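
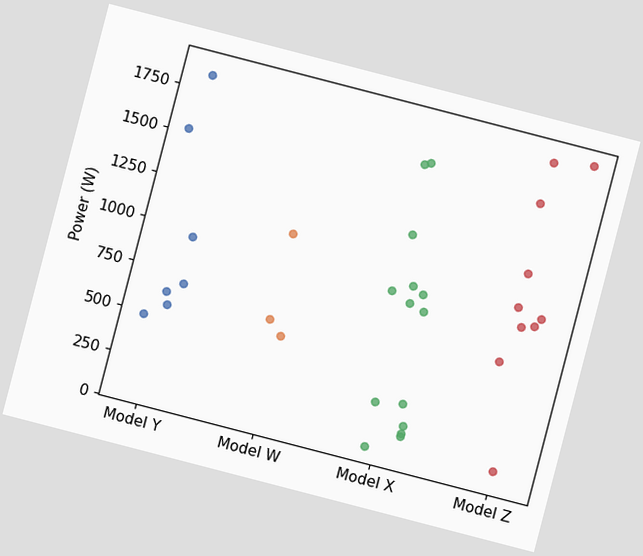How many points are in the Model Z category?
The chart is tilted about 15° clockwise. Counting the markers in the Model Z column gives 10.

10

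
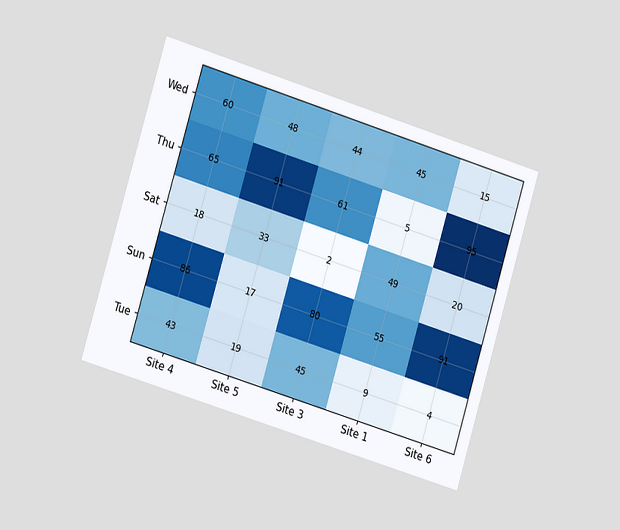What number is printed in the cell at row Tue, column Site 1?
9

The chart is tilted about 17° clockwise and viewed slightly from the left. The (Tue, Site 1) cell reads 9.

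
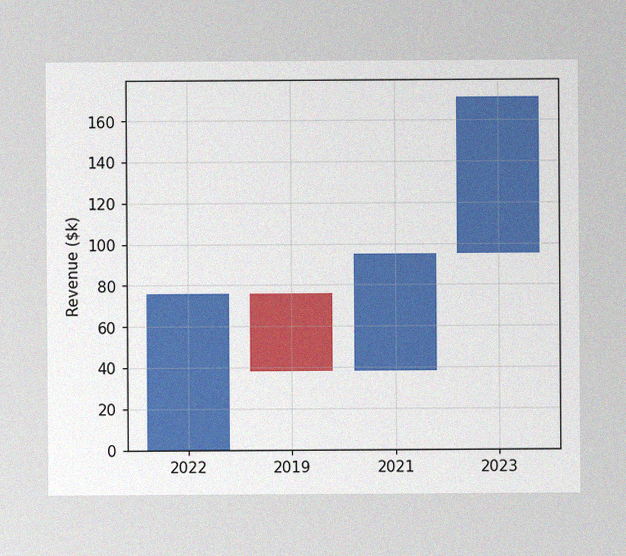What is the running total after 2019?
The image has some photo noise and uneven lighting. After 2019 the running total reaches $38k.

$38k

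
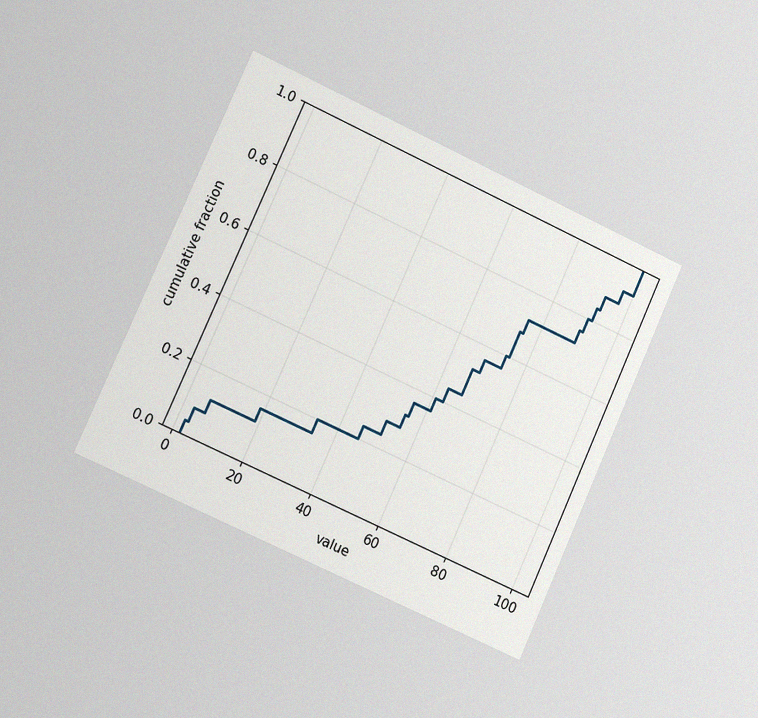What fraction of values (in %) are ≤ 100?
The chart is tilted about 24° clockwise and viewed slightly from the left, with some photo noise. At x=100 the ECDF step is at 100%.

100%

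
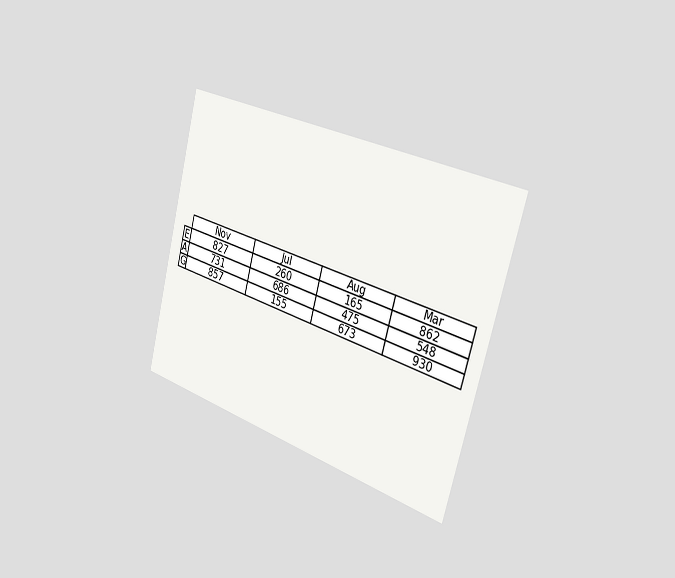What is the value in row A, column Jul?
686

The chart is tilted about 15° clockwise and viewed slightly from the right. The (A, Jul) cell reads 686.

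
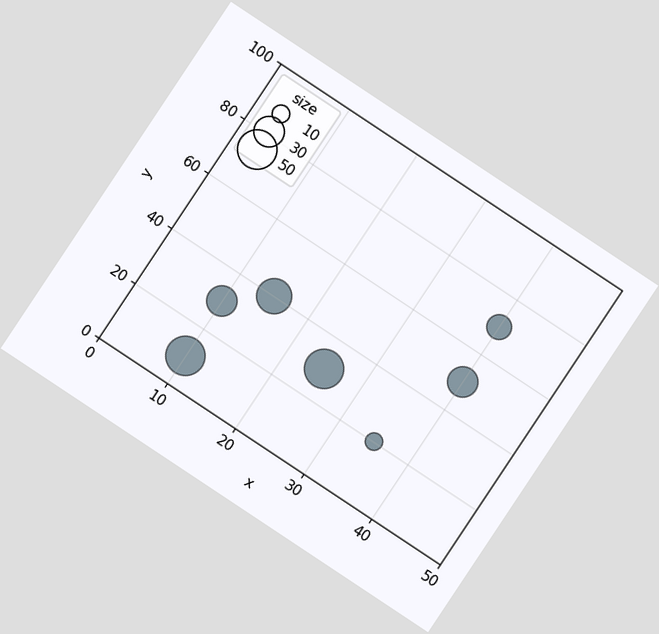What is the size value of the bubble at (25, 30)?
The chart is tilted about 34° clockwise. Matching the bubble at (25, 30) against the size legend gives 50.

50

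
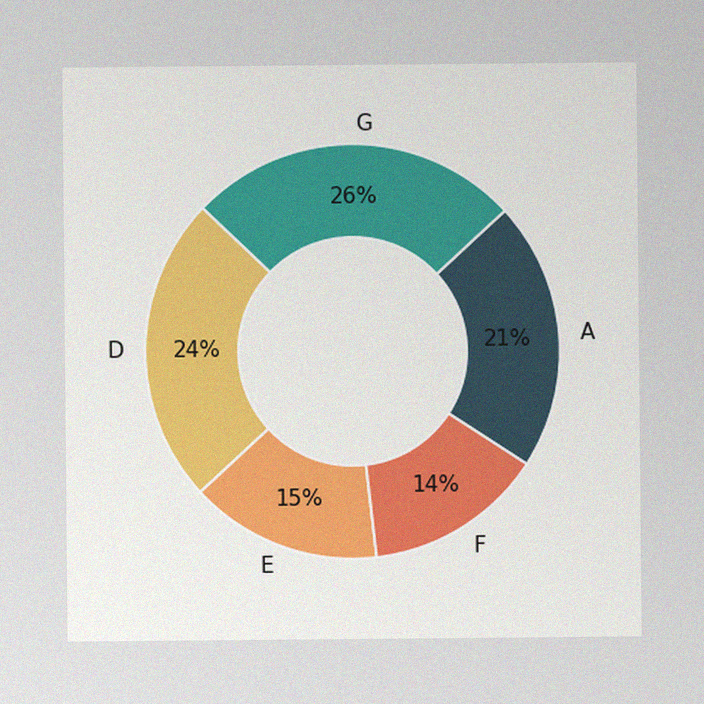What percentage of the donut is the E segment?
The image has some photo noise and uneven lighting. The E segment takes up 15% of the ring.

15%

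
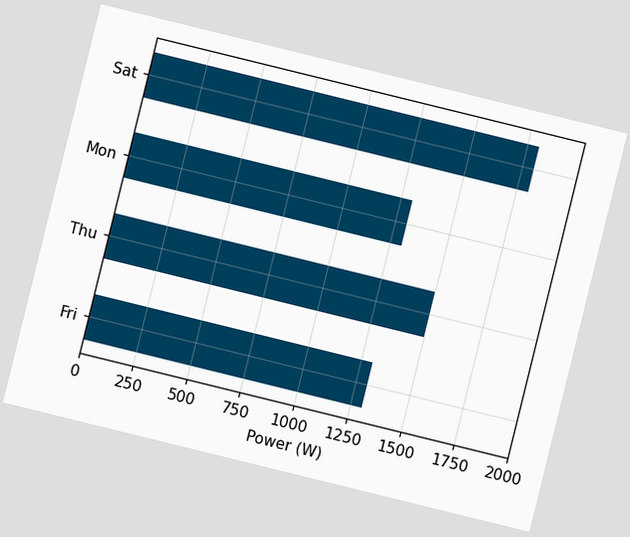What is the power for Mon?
The chart is tilted about 14° clockwise. Reading along the chart's x-axis, the Mon bar reaches 1300W.

1300W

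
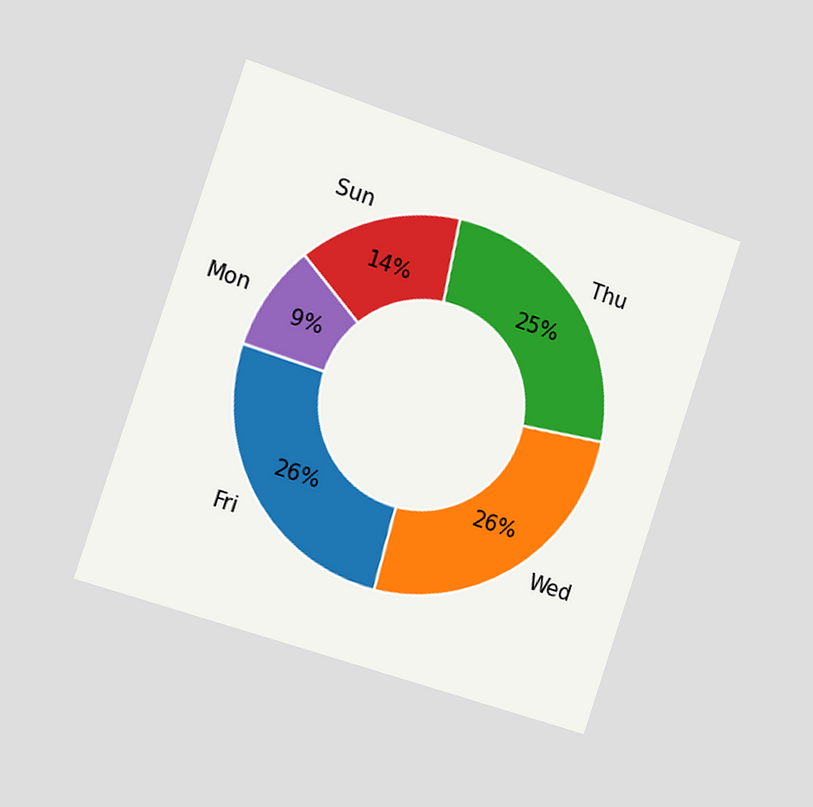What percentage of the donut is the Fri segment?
The chart is tilted about 18° clockwise and viewed slightly from the left. The Fri segment takes up 26% of the ring.

26%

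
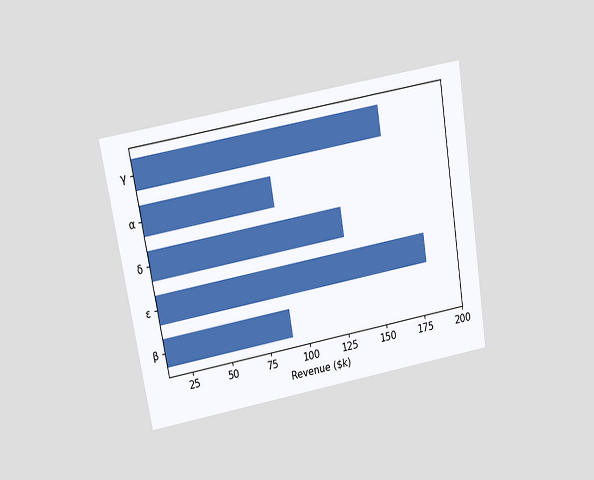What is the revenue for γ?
The chart is tilted about 9° counter-clockwise and viewed slightly from above. Reading along the chart's x-axis, the γ bar reaches $160k.

$160k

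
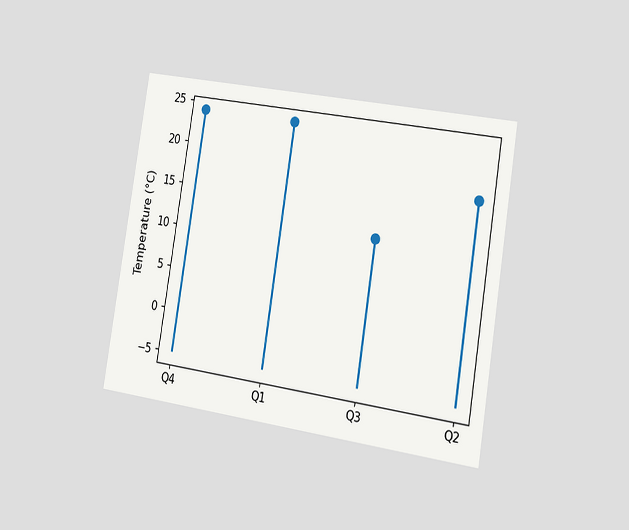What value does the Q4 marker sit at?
24°C

The chart is tilted about 9° clockwise and viewed slightly from the right. The Q4 marker sits at 24°C.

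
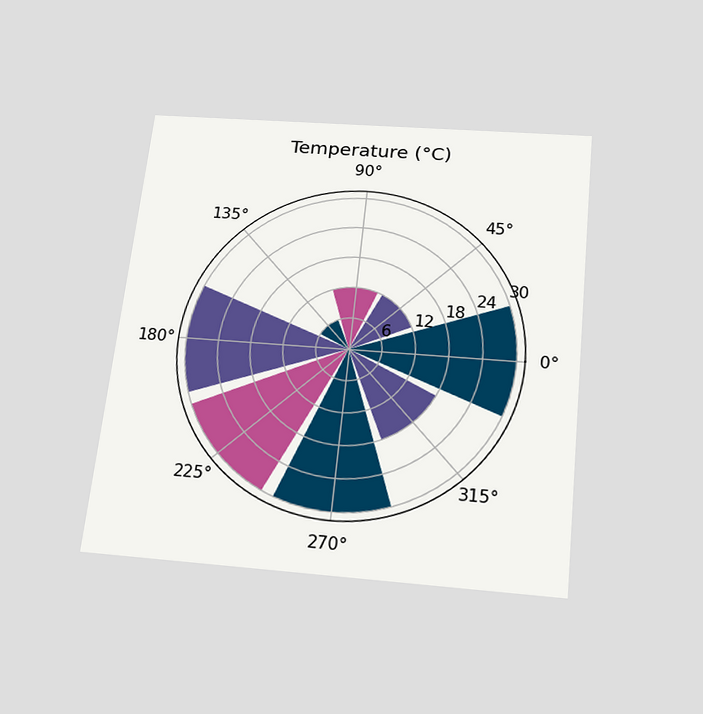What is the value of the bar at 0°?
30°C

The chart is tilted about 6° clockwise and viewed slightly from below. The bar at 0° reaches 30°C on the radial axis.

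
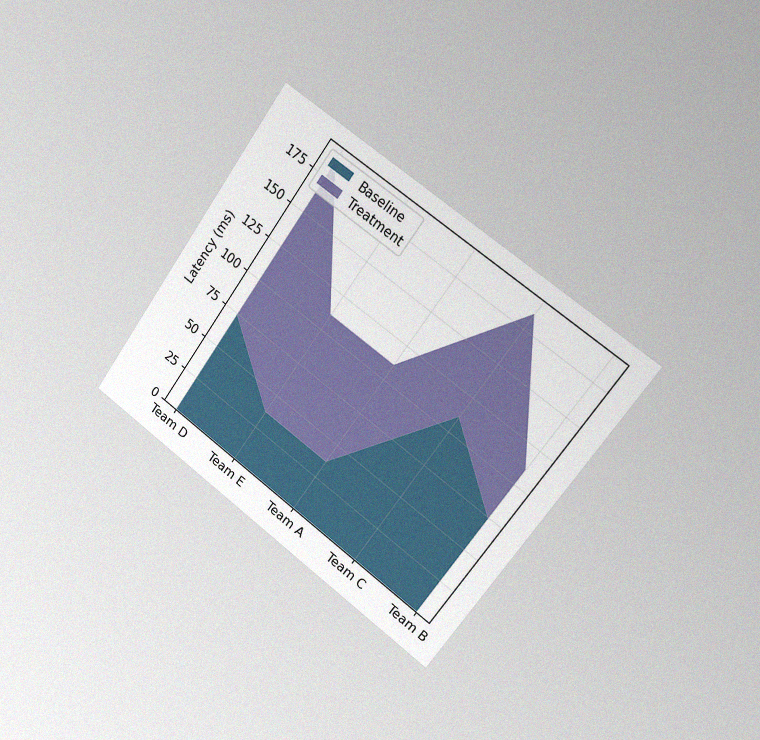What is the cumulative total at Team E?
The chart is tilted about 36° clockwise and viewed slightly from the right, with some photo noise. The stacked total at Team E reaches 111ms.

111ms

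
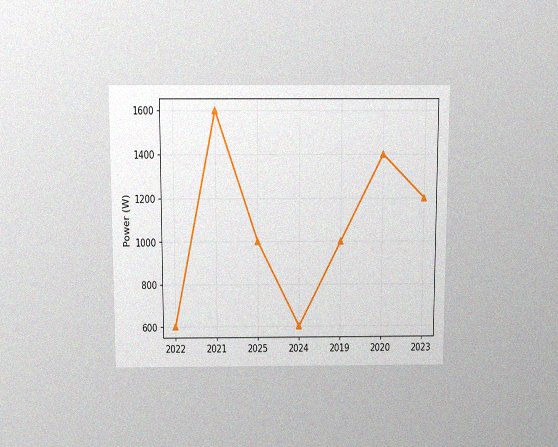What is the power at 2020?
1400W

The chart is viewed slightly from above, with some photo noise. At 2020, the line is at 1400W.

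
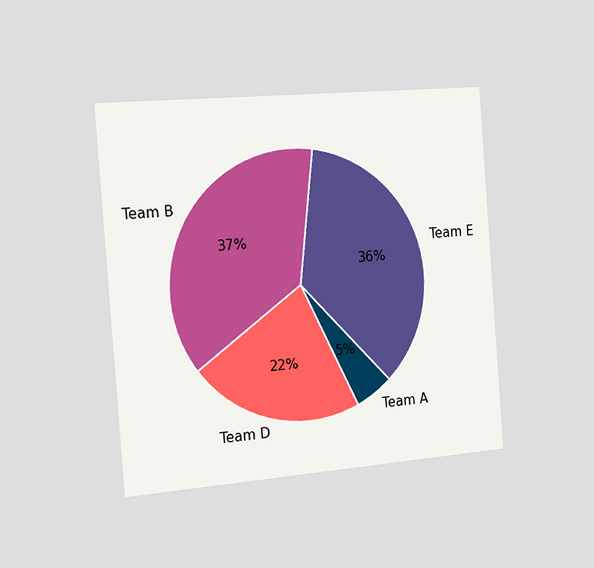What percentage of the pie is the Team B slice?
37%

The chart is tilted about 4° counter-clockwise and viewed slightly from the left. The Team B slice takes up 37% of the pie.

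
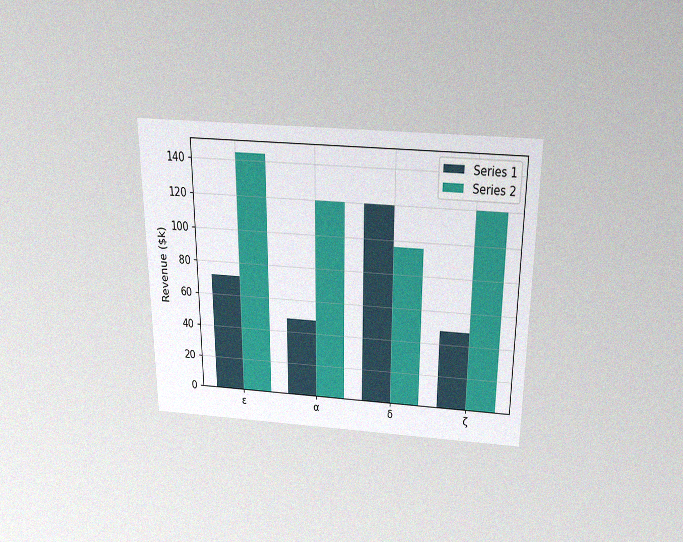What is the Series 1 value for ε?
The chart is viewed slightly from above, with some photo noise. The Series 1 bar at ε reaches $72k on the y-axis.

$72k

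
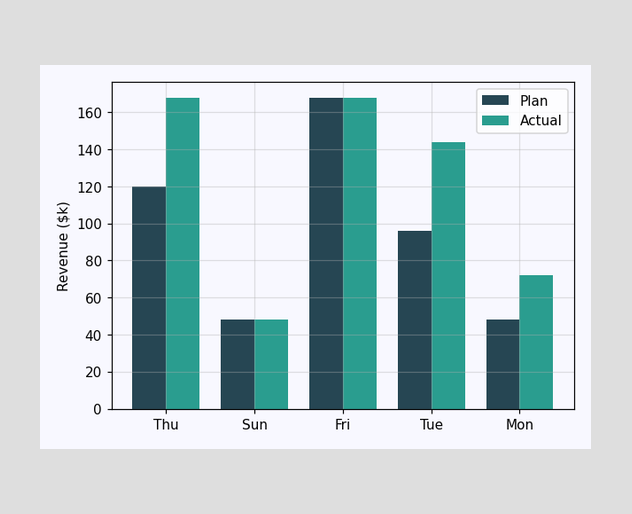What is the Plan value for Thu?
The Plan bar at Thu reaches $120k on the y-axis.

$120k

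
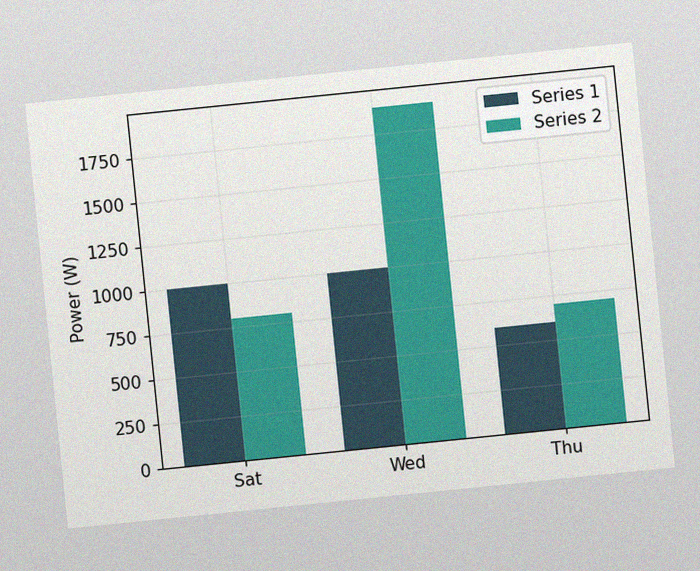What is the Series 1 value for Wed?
1000W

The chart is tilted about 6° counter-clockwise, with some photo noise. The Series 1 bar at Wed reaches 1000W on the y-axis.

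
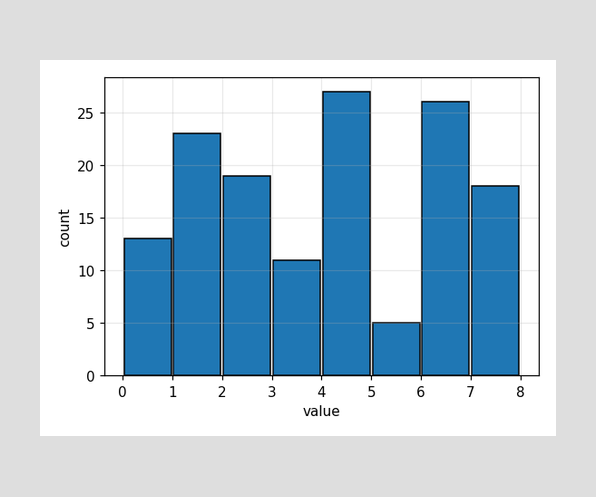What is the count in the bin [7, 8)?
18

The [7, 8) bin has height 18.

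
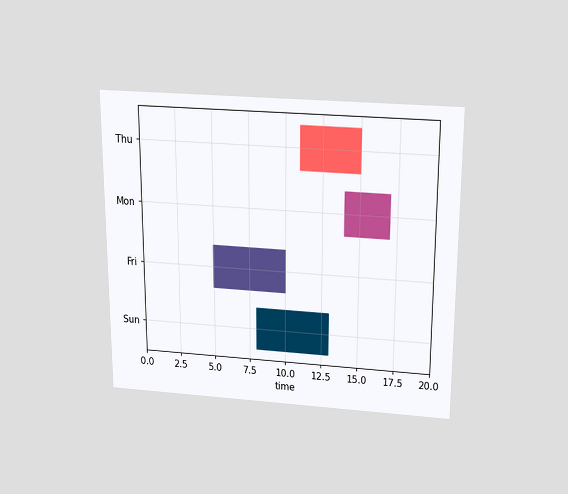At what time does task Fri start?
The chart is viewed slightly from above. The Fri bar begins at t=5.

5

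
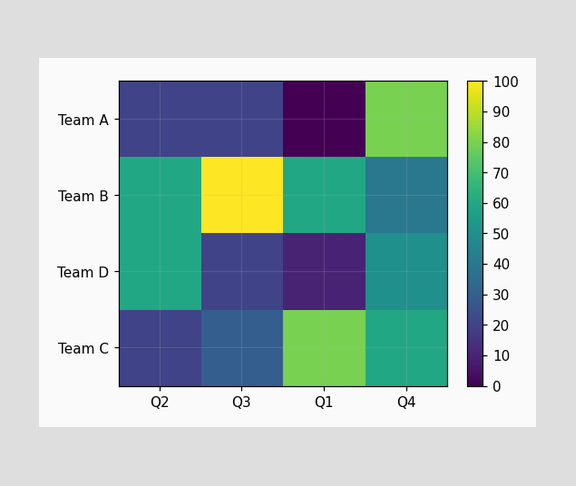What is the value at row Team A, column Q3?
20

Matching cell (Team A, Q3) against the colorbar gives 20.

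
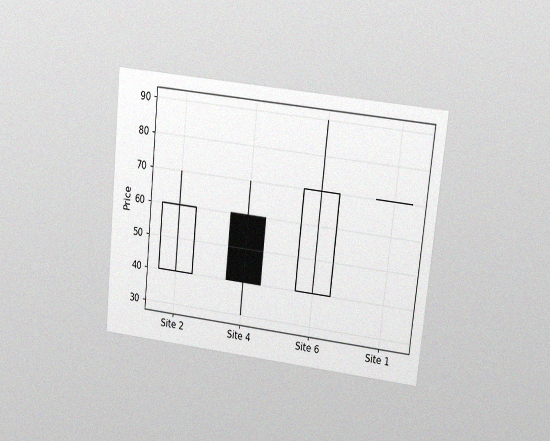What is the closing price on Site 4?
The chart is tilted about 6° clockwise and viewed at a slight angle, with some photo noise. The Site 4 candle closes at 40.

40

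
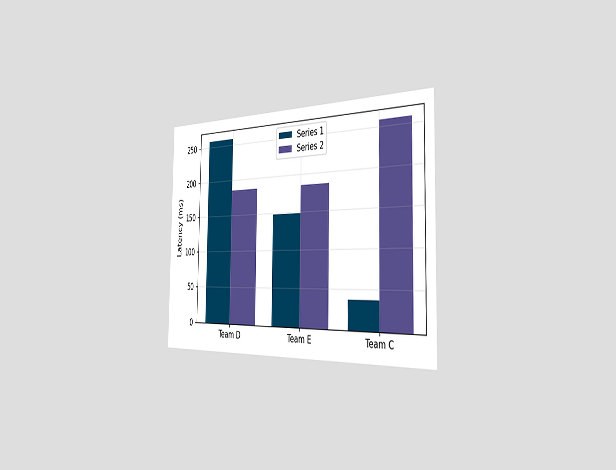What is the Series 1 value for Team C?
37ms

The chart is viewed slightly from the right. The Series 1 bar at Team C reaches 37ms on the y-axis.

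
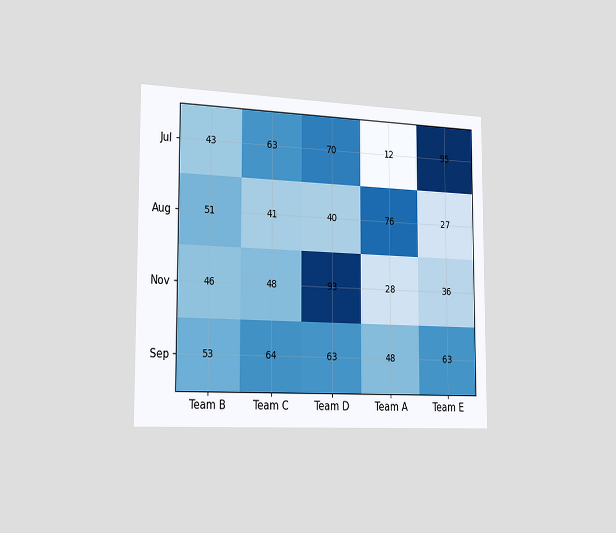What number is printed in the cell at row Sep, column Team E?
63

The chart is viewed slightly from the left. The (Sep, Team E) cell reads 63.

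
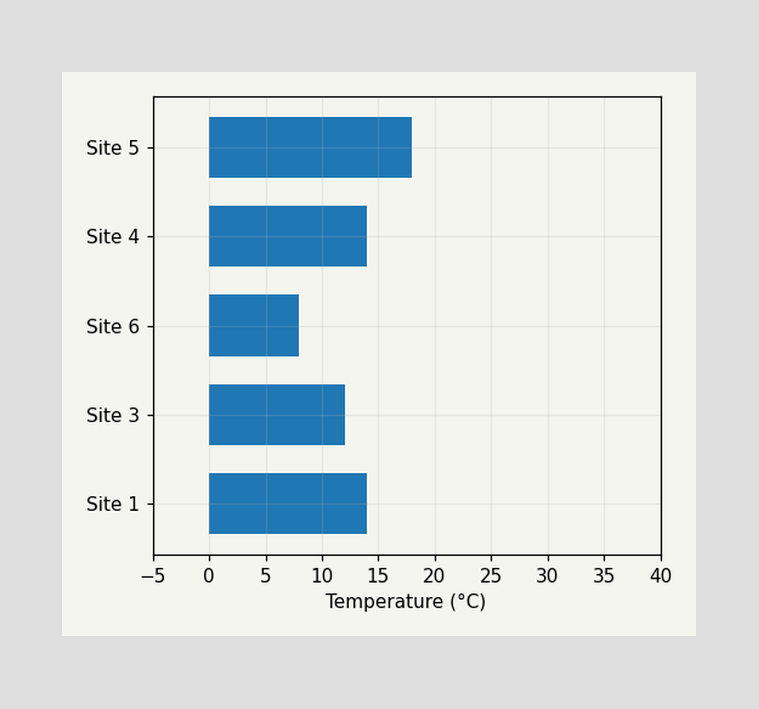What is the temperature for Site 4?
14°C

Reading along the chart's x-axis, the Site 4 bar reaches 14°C.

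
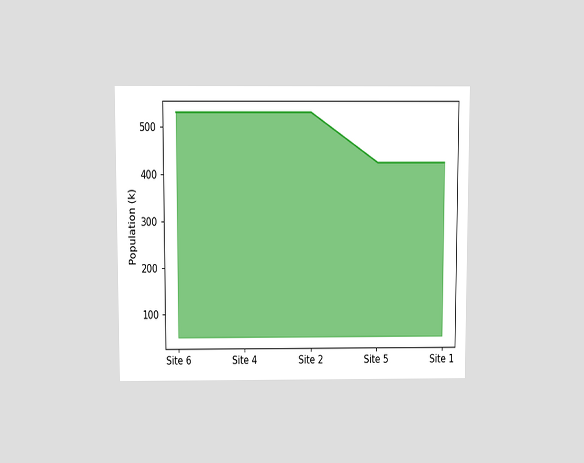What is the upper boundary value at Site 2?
530k

The chart is viewed slightly from above. At Site 2 the upper boundary is at 530k.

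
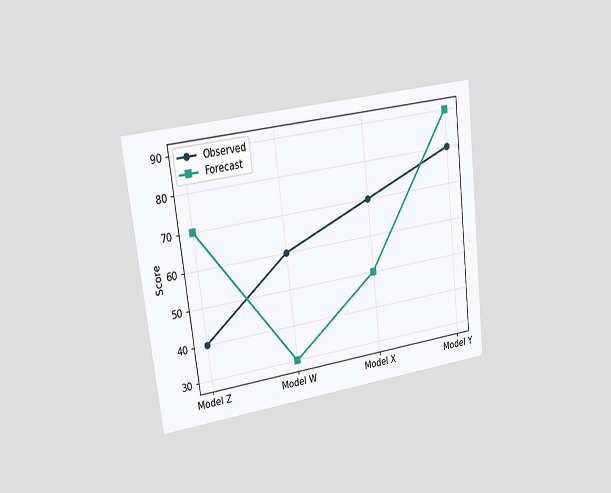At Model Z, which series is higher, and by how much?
Forecast, by 30

The chart is tilted about 7° counter-clockwise and viewed slightly from the left. At Model Z, Forecast sits above the other line by 30.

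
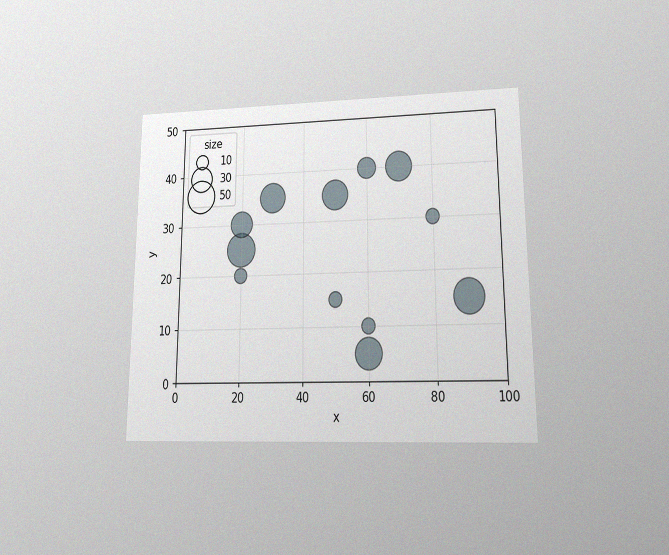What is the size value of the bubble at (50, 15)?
The chart is viewed at a slight angle, with some photo noise. Matching the bubble at (50, 15) against the size legend gives 10.

10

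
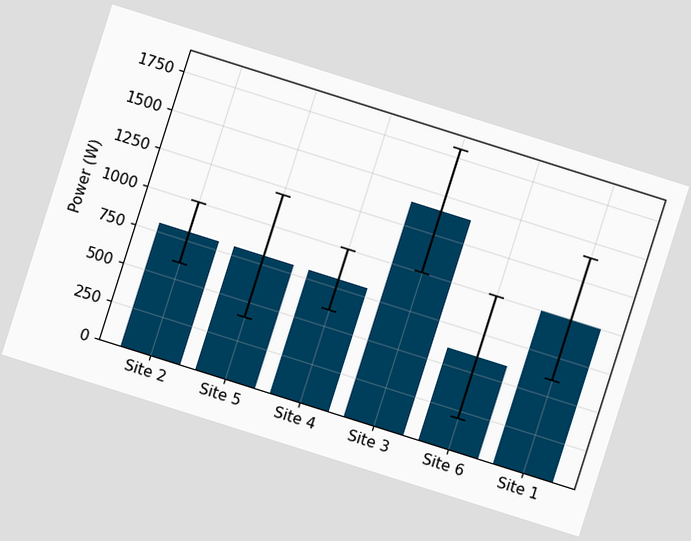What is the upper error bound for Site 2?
1000W

The chart is tilted about 18° clockwise. The Site 2 bar's upper whisker reaches 1000W.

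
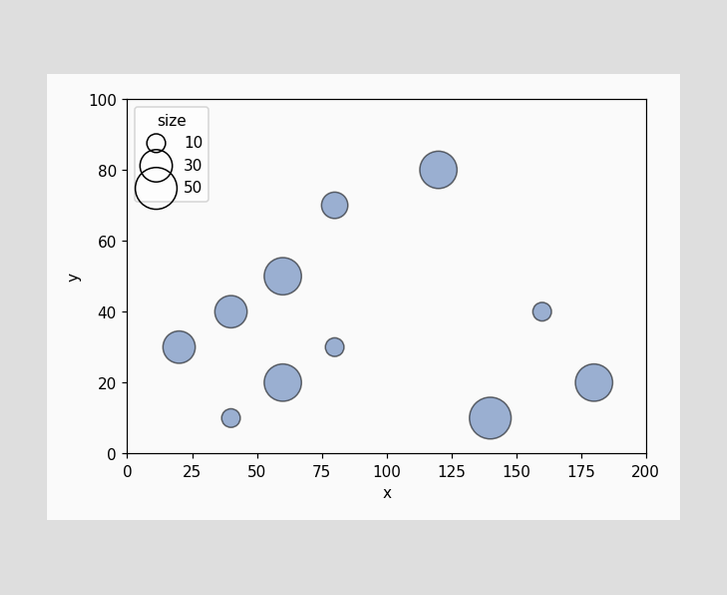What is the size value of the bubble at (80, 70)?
Matching the bubble at (80, 70) against the size legend gives 20.

20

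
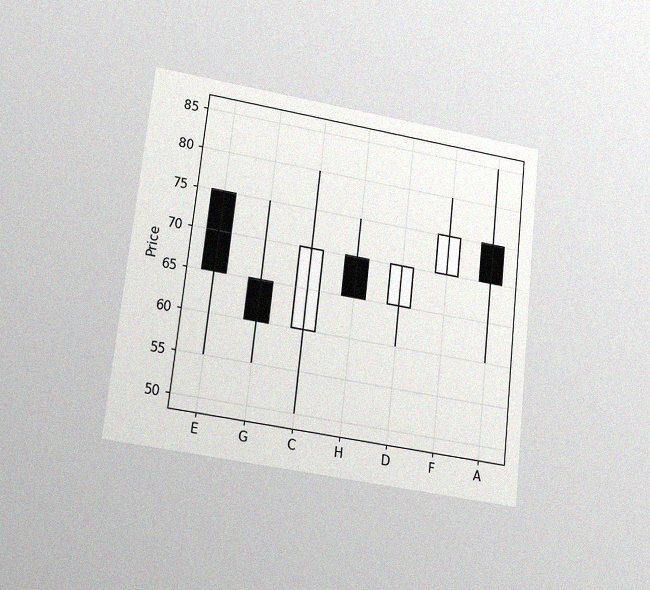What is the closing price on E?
65

The chart is tilted about 6° clockwise and viewed slightly from below, with some photo noise. The E candle closes at 65.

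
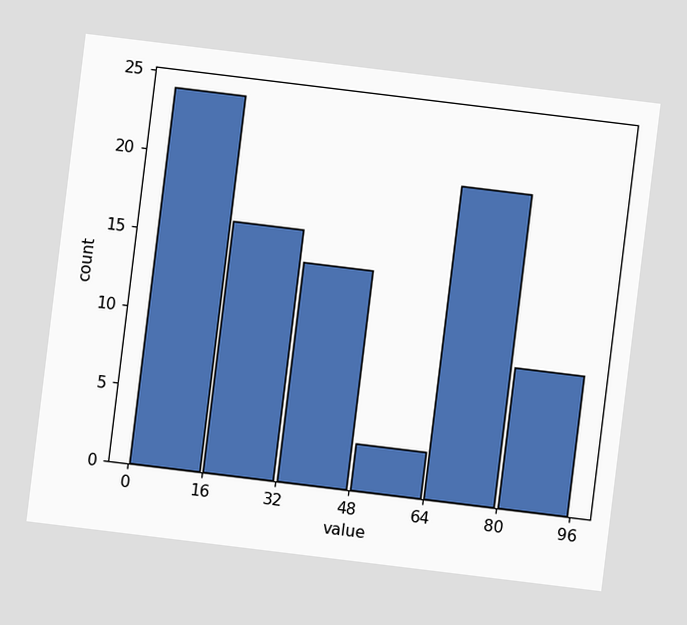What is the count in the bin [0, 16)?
24

The chart is tilted about 7° clockwise. The [0, 16) bin has height 24.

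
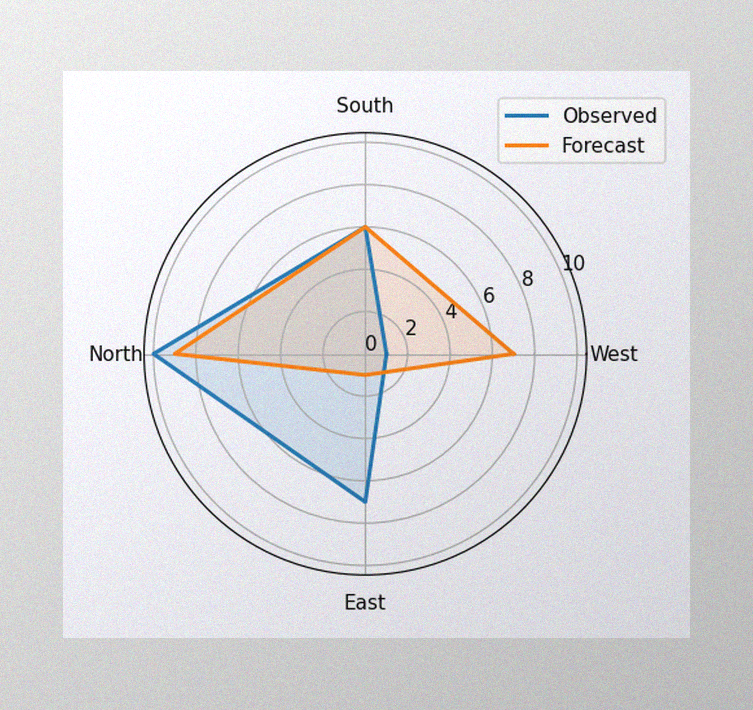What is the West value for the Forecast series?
The image has some photo noise and uneven lighting. On the West axis, Forecast reaches 7.

7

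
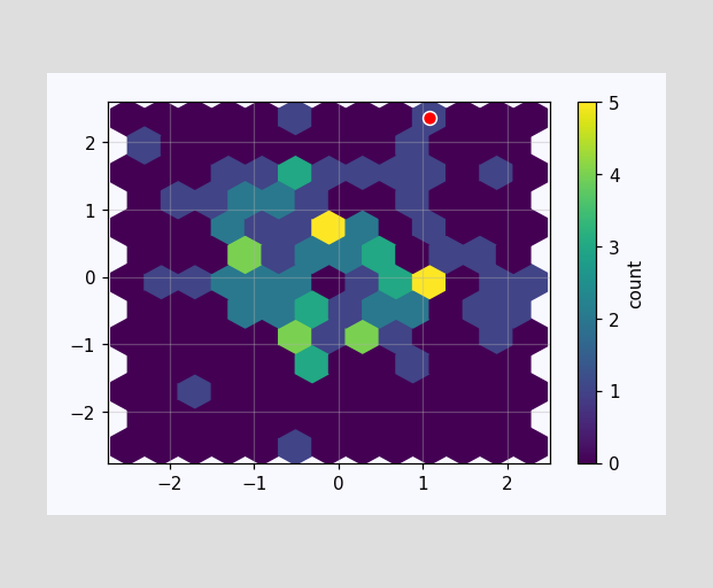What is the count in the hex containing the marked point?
The marked hex reads 1 on the colorbar.

1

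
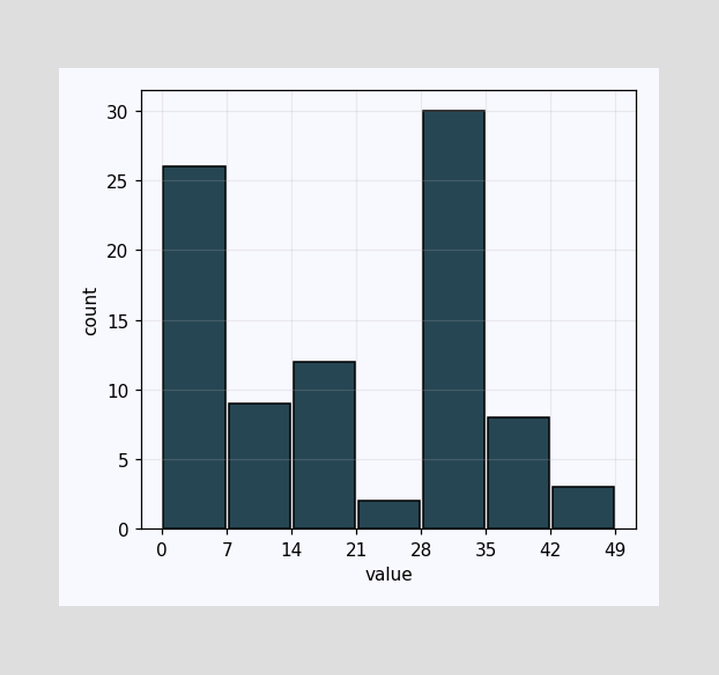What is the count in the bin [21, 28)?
2

The [21, 28) bin has height 2.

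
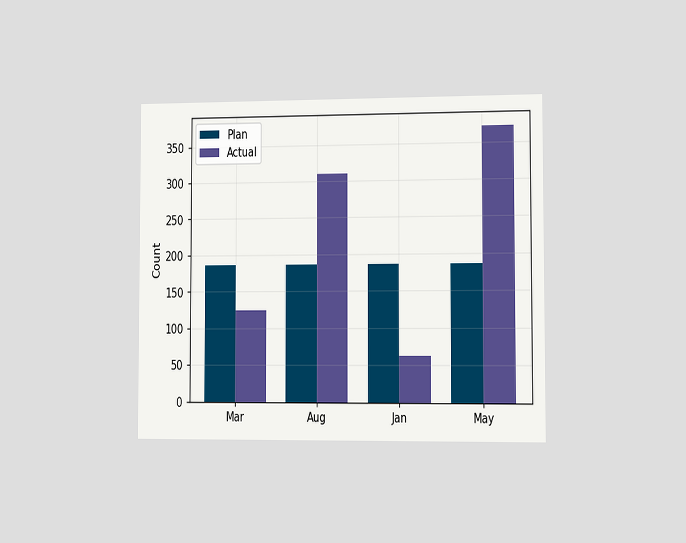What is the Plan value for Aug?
The chart is viewed slightly from the right. The Plan bar at Aug reaches 186 on the y-axis.

186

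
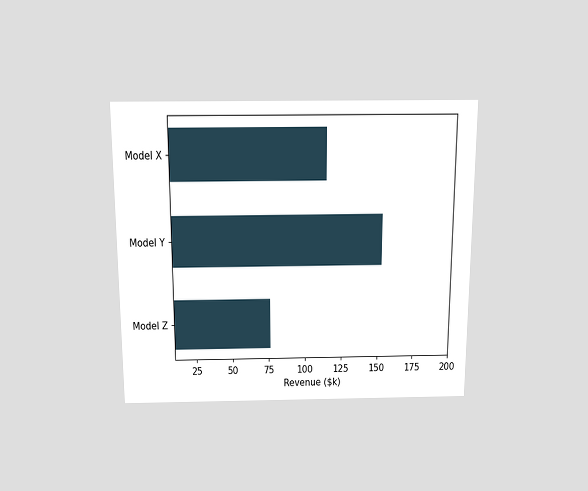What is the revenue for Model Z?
The chart is viewed slightly from above. Reading along the chart's x-axis, the Model Z bar reaches $76k.

$76k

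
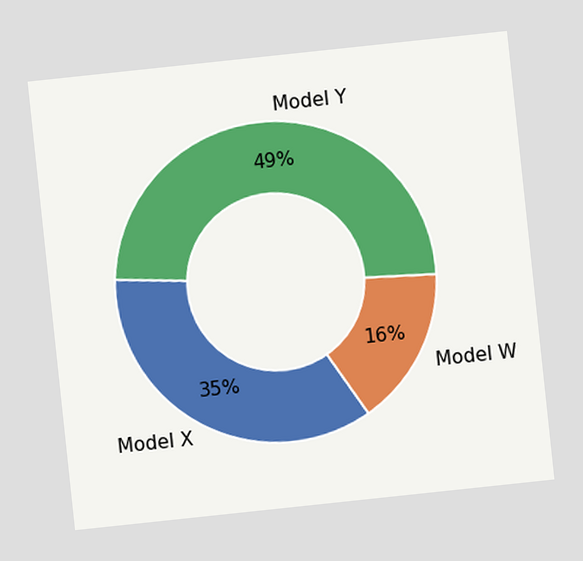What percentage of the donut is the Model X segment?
The chart is tilted about 6° counter-clockwise. The Model X segment takes up 35% of the ring.

35%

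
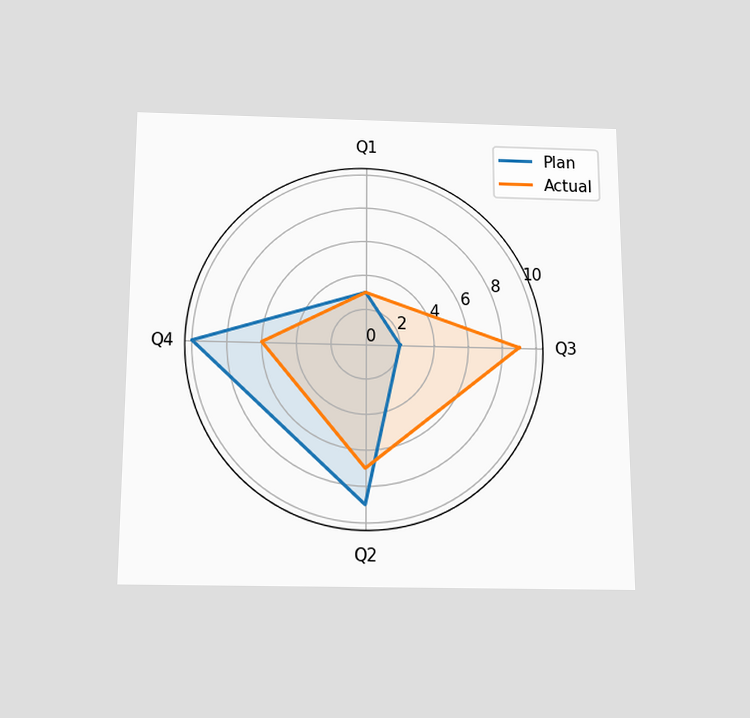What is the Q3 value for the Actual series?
The chart is viewed slightly from below. On the Q3 axis, Actual reaches 9.

9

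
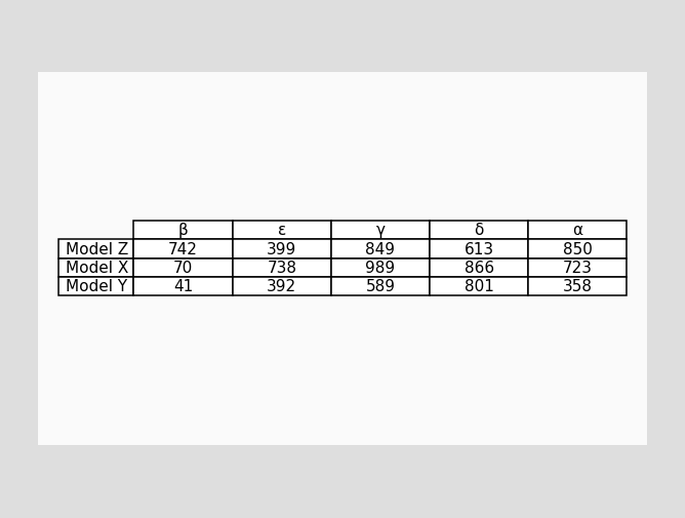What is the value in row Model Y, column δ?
801

The (Model Y, δ) cell reads 801.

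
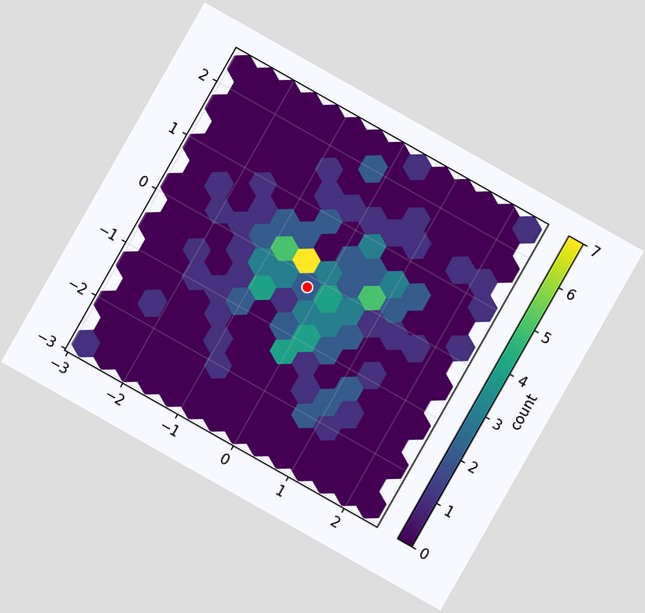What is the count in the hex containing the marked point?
2

The chart is tilted about 30° clockwise. The marked hex reads 2 on the colorbar.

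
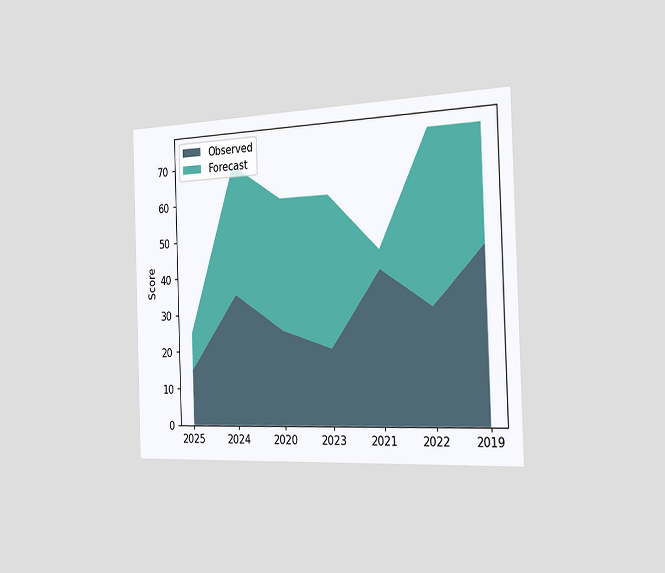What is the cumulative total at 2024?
70

The chart is tilted about 2° counter-clockwise and viewed slightly from the right. The stacked total at 2024 reaches 70.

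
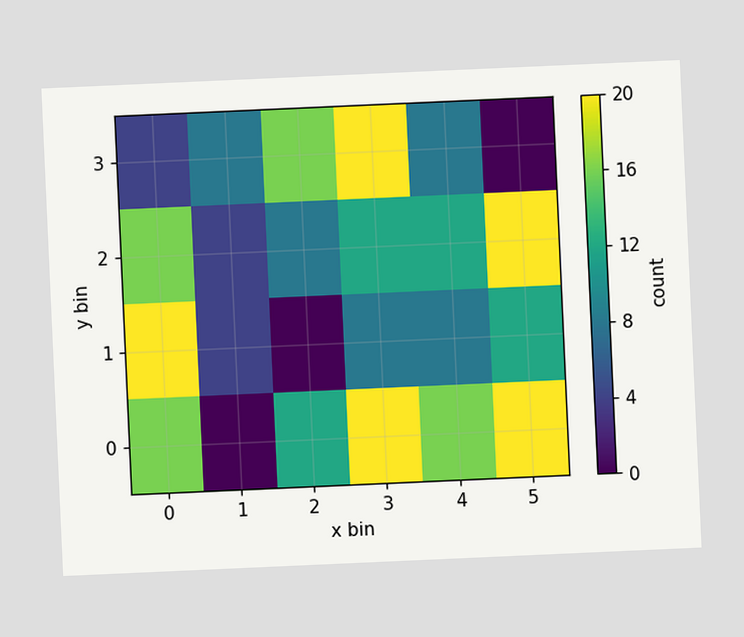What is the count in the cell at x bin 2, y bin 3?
The chart is tilted about 3° counter-clockwise. Matching the cell (2, 3) against the colorbar gives 16.

16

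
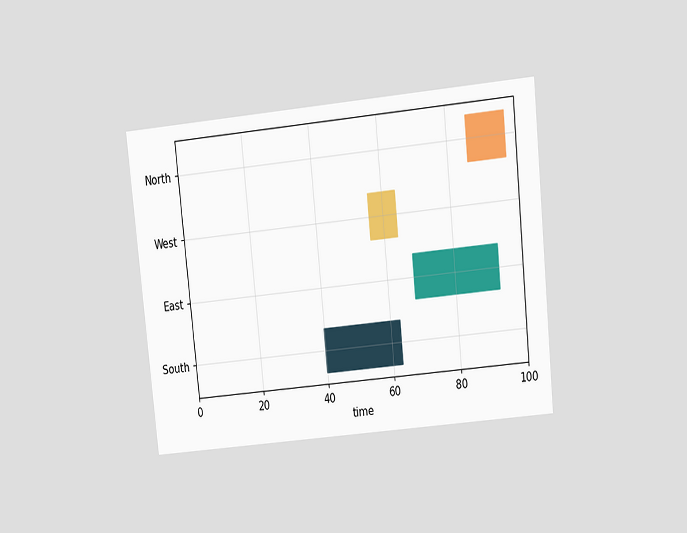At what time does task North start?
The chart is tilted about 6° counter-clockwise and viewed slightly from above. The North bar begins at t=86.

86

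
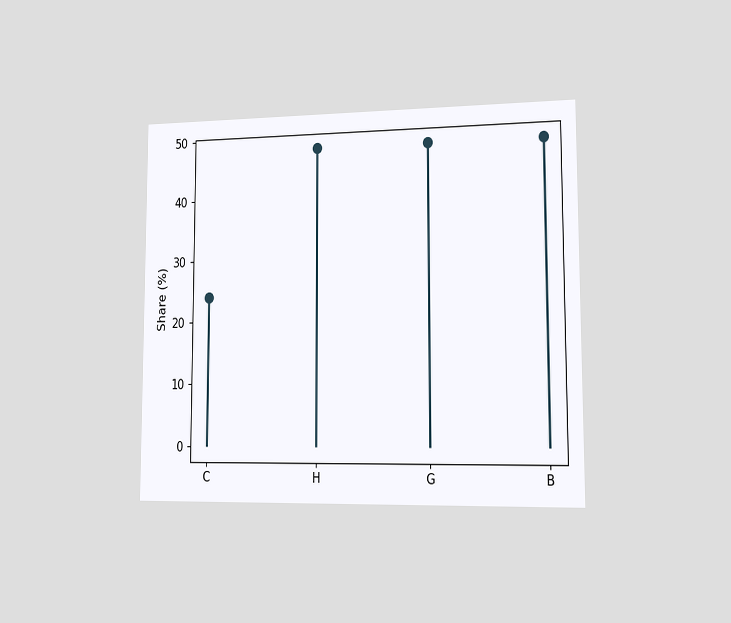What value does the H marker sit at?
48%

The chart is viewed slightly from the right. The H marker sits at 48%.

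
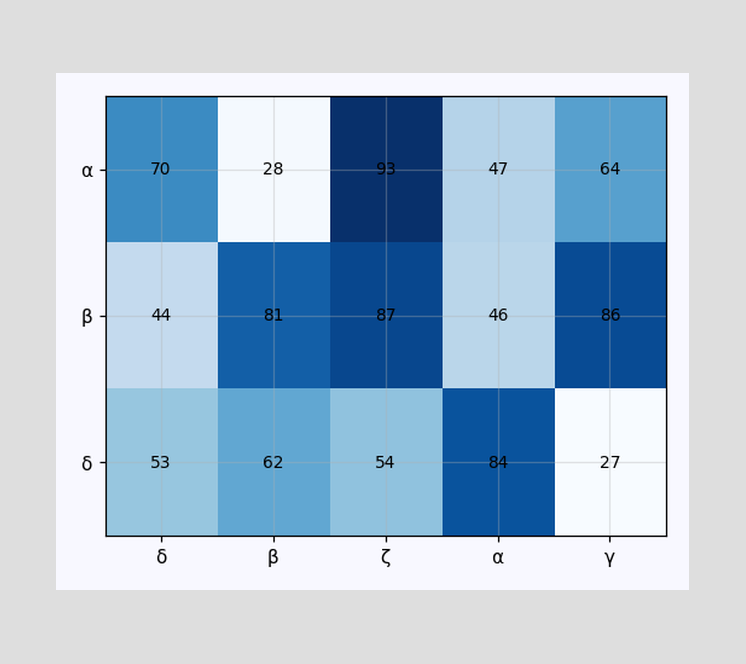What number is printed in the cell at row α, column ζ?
93

The (α, ζ) cell reads 93.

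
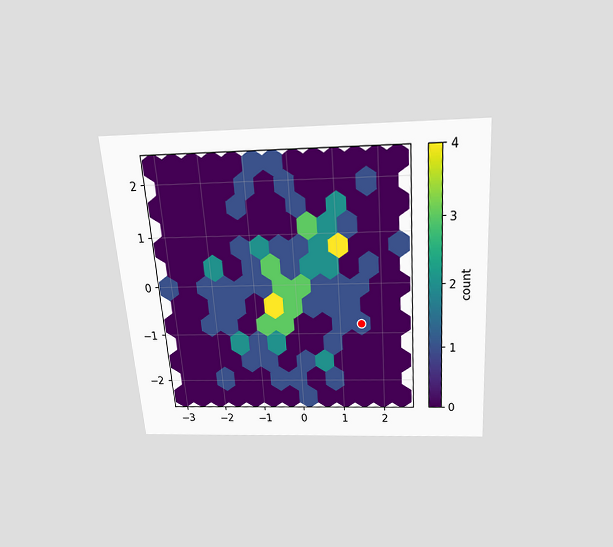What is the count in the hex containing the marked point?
The chart is tilted about 4° counter-clockwise and viewed slightly from above. The marked hex reads 1 on the colorbar.

1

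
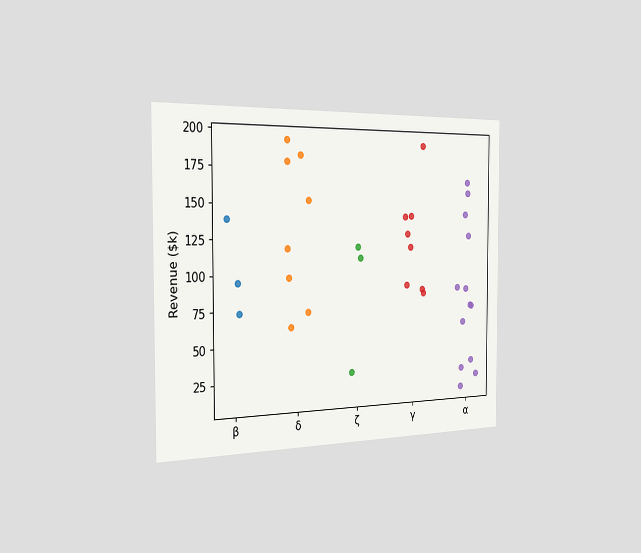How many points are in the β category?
The chart is viewed slightly from the left. Counting the markers in the β column gives 3.

3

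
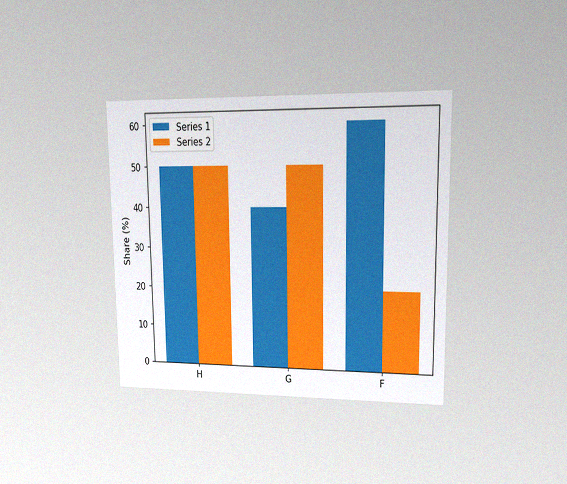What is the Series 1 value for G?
40%

The chart is viewed at a slight angle, with some photo noise. The Series 1 bar at G reaches 40% on the y-axis.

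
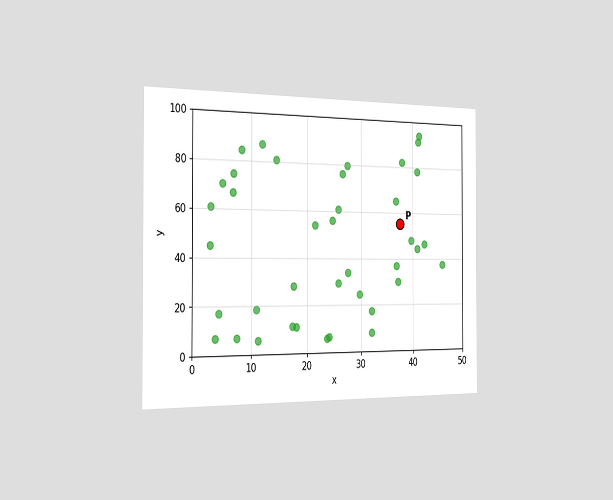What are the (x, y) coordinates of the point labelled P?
The chart is viewed slightly from the left. Following the gridlines from P to each axis, P sits at (37.5, 55).

(37.5, 55)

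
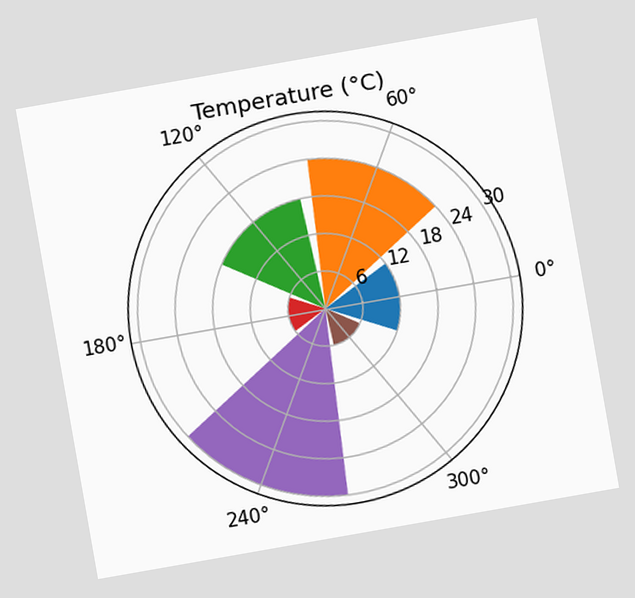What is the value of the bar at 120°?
The chart is tilted about 10° counter-clockwise. The bar at 120° reaches 18°C on the radial axis.

18°C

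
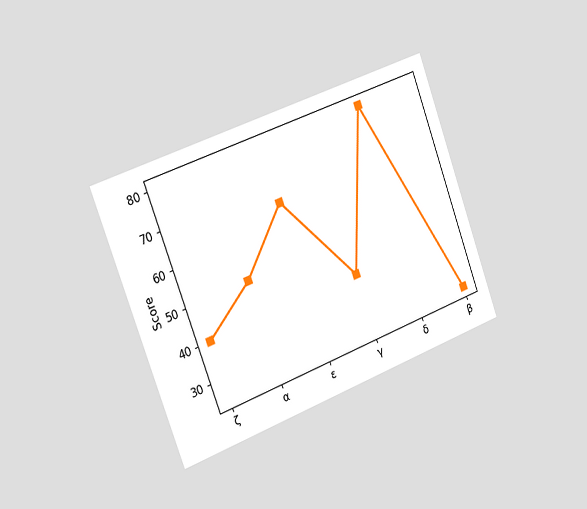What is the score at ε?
65

The chart is tilted about 20° counter-clockwise and viewed slightly from the left. At ε, the line is at 65.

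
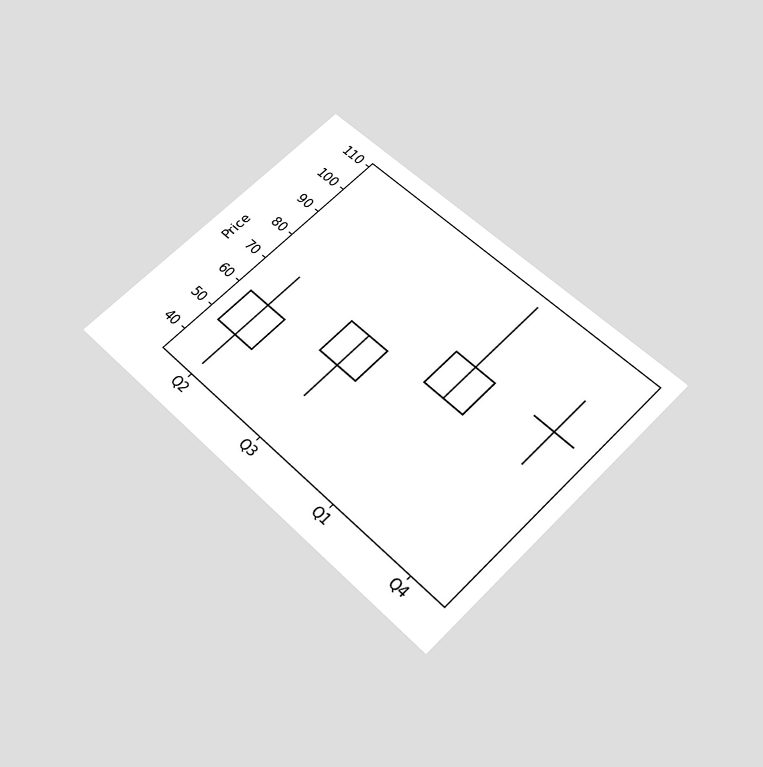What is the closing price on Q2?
The chart is tilted about 45° clockwise and viewed slightly from below. The Q2 candle closes at 60.

60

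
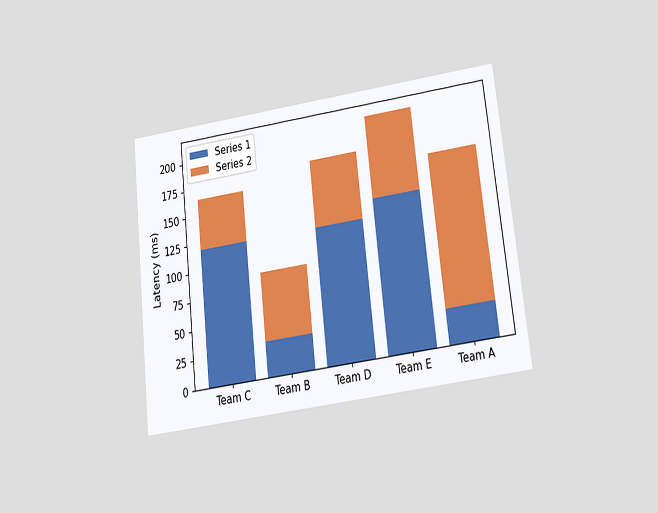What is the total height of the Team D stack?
The chart is tilted about 6° counter-clockwise and viewed slightly from below. The Team D stack's top reaches 180ms on the y-axis.

180ms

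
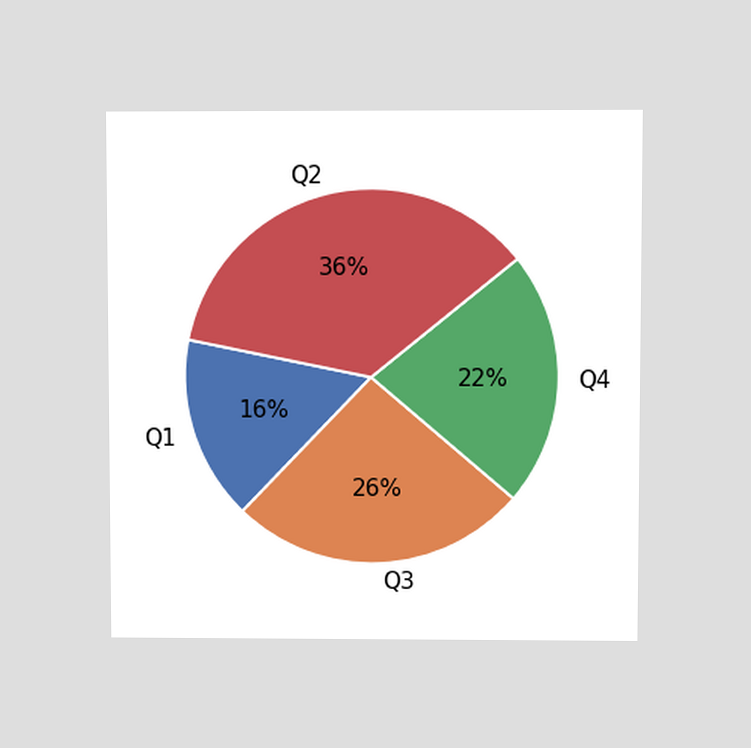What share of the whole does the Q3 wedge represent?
26%

The chart is viewed at a slight angle. The Q3 slice takes up 26% of the pie.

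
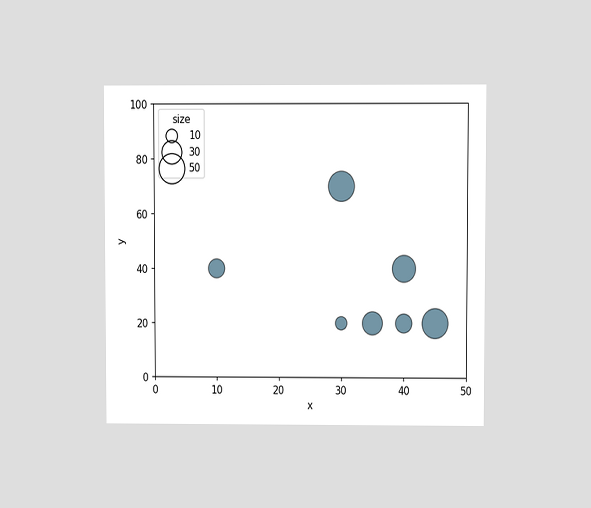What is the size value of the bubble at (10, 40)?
20

The chart is viewed at a slight angle. Matching the bubble at (10, 40) against the size legend gives 20.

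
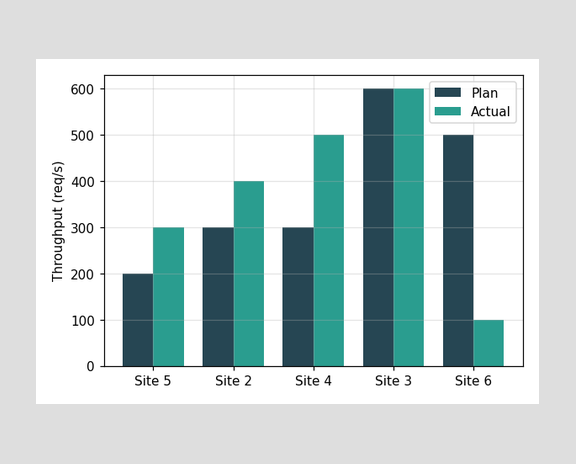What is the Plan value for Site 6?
500req/s

The Plan bar at Site 6 reaches 500req/s on the y-axis.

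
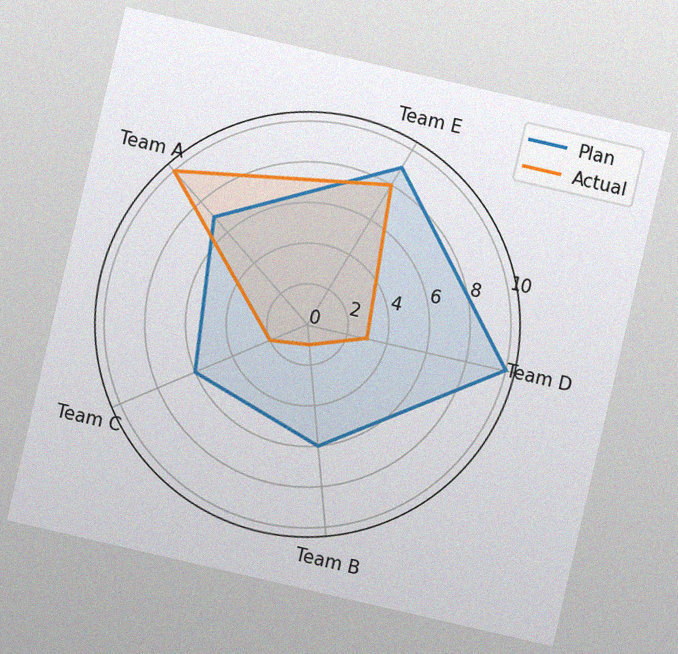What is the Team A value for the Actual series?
10

The chart is tilted about 13° clockwise, with some photo noise. On the Team A axis, Actual reaches 10.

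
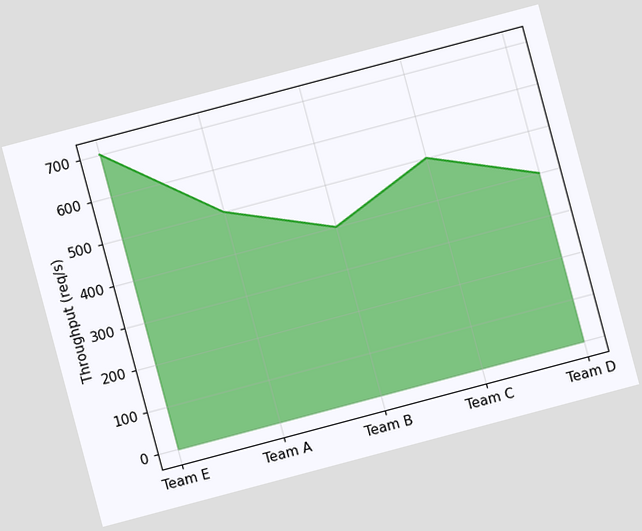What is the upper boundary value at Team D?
400req/s

The chart is tilted about 15° counter-clockwise. At Team D the upper boundary is at 400req/s.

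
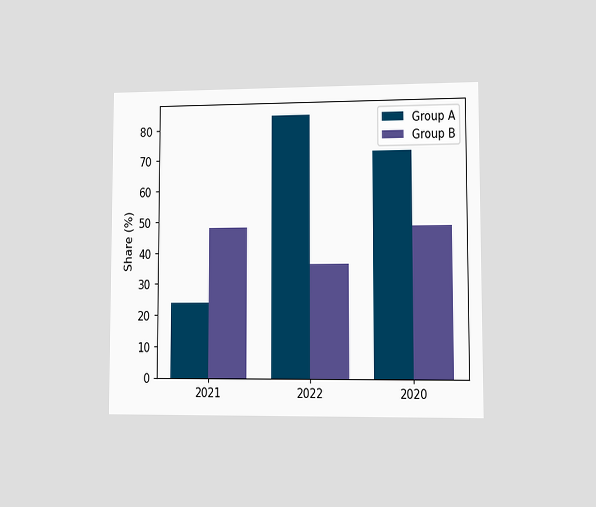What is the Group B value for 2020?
The chart is viewed at a slight angle. The Group B bar at 2020 reaches 48% on the y-axis.

48%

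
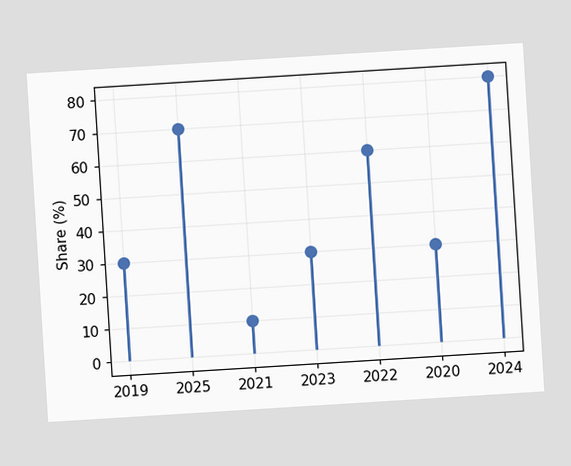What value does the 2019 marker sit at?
The chart is tilted about 4° counter-clockwise. The 2019 marker sits at 30%.

30%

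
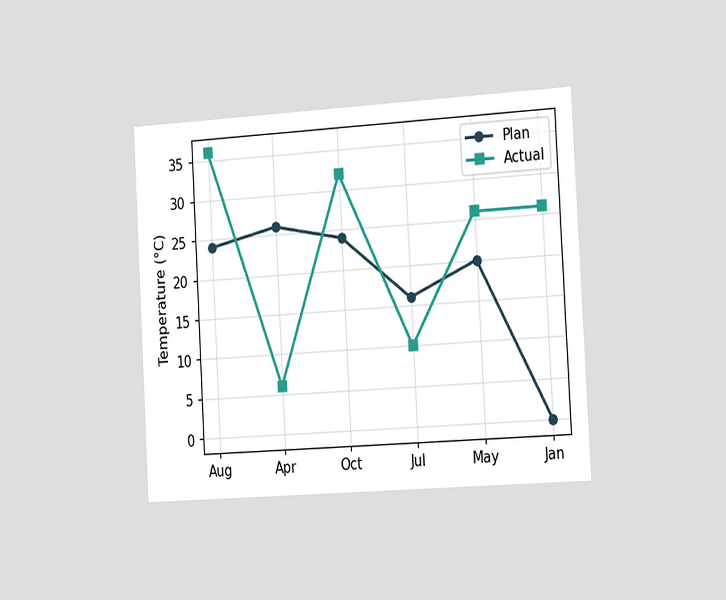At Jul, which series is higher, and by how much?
The chart is tilted about 3° counter-clockwise and viewed slightly from the right. At Jul, Plan sits above the other line by 6°C.

Plan, by 6°C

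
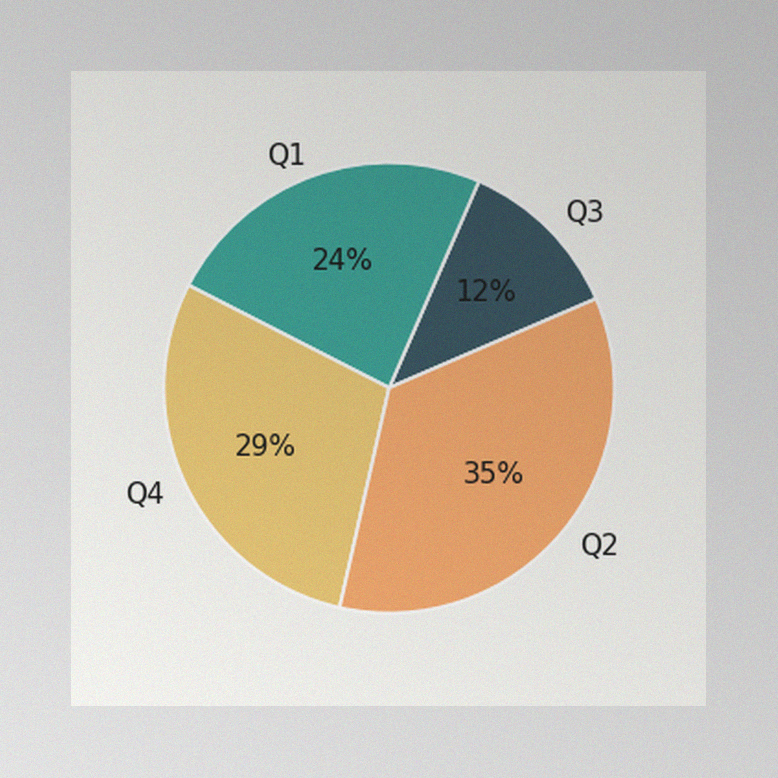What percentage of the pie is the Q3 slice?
The image has some photo noise and uneven lighting. The Q3 slice takes up 12% of the pie.

12%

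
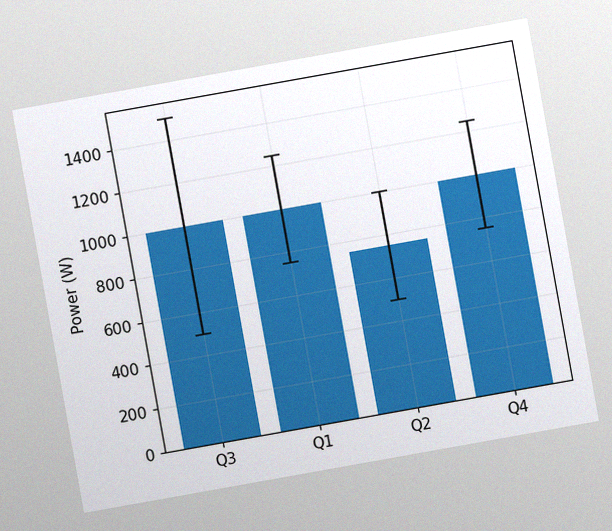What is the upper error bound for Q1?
1250W

The chart is tilted about 10° counter-clockwise, with some photo noise. The Q1 bar's upper whisker reaches 1250W.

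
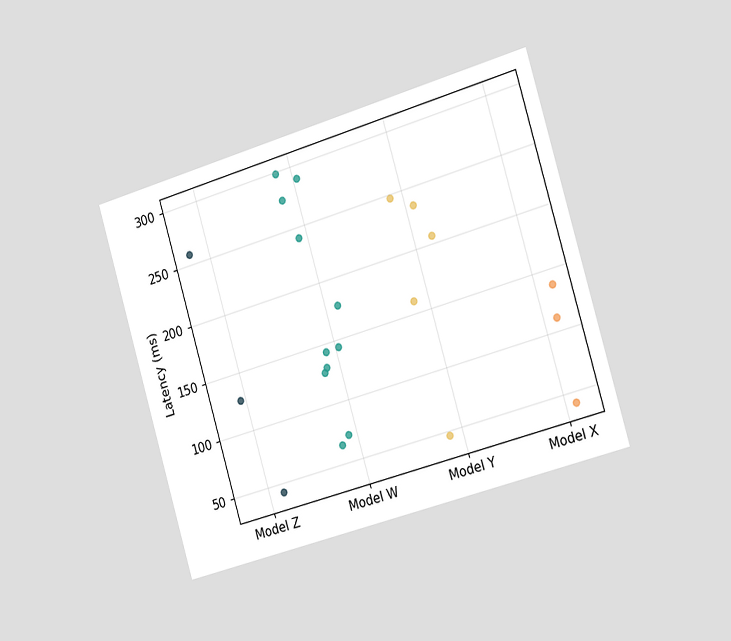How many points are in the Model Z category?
3

The chart is tilted about 16° counter-clockwise and viewed slightly from the right. Counting the markers in the Model Z column gives 3.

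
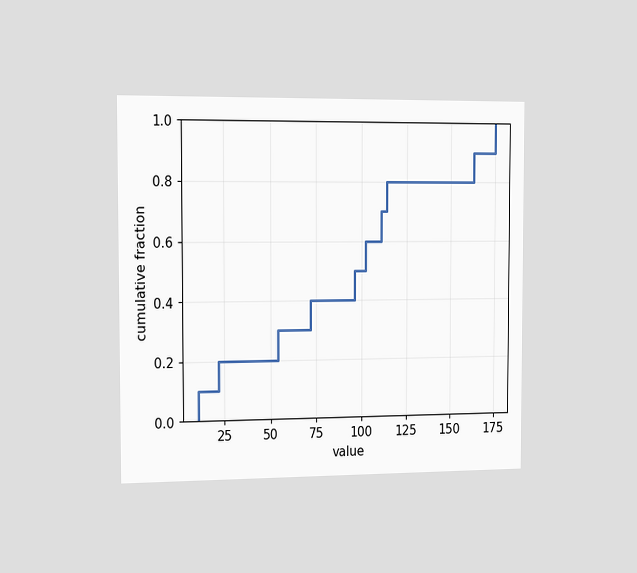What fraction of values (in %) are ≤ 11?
The chart is viewed slightly from the left. At x=11 the ECDF step is at 10%.

10%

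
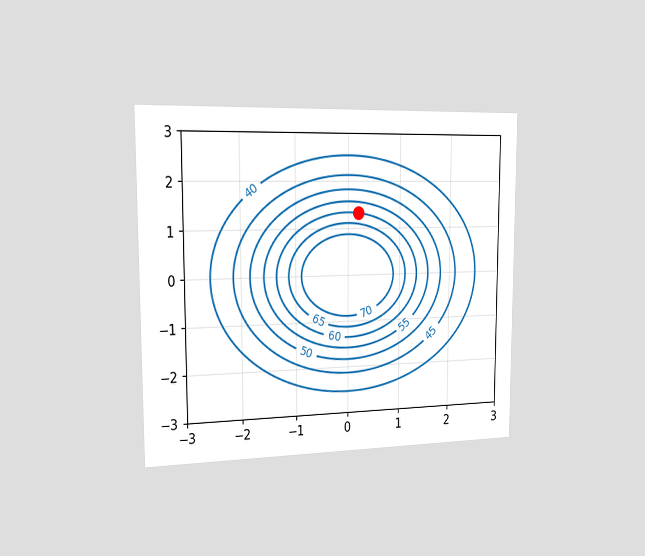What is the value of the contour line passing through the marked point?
60

The chart is viewed slightly from the left. The marked point sits on the contour labelled 60.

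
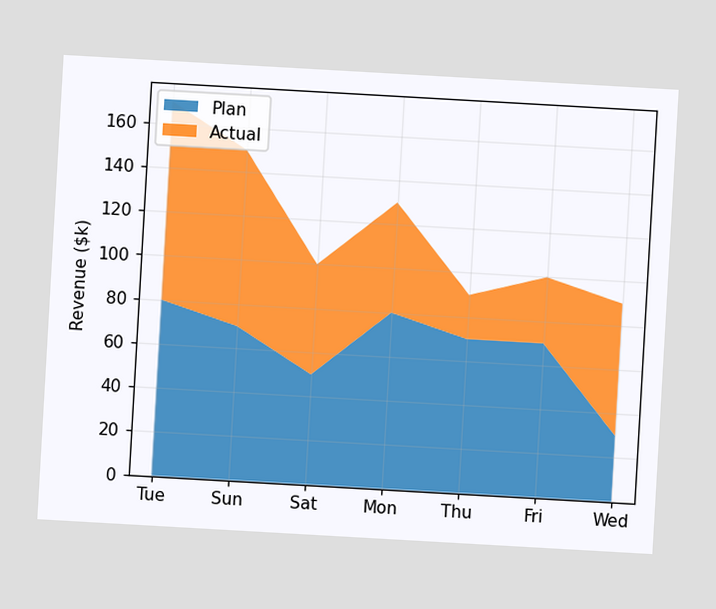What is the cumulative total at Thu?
The chart is tilted about 3° clockwise. The stacked total at Thu reaches $90k.

$90k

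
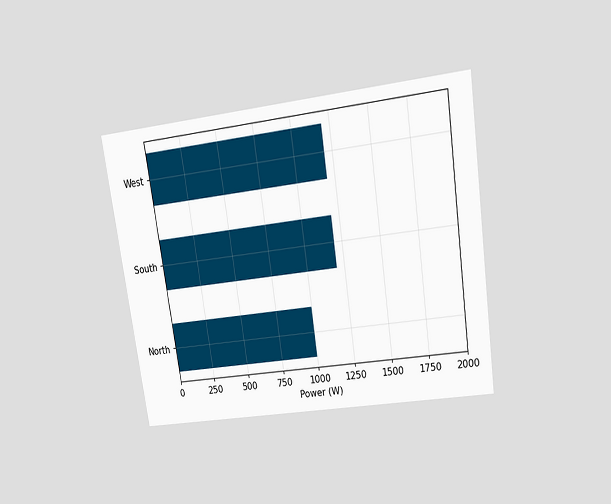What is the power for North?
The chart is tilted about 8° counter-clockwise and viewed slightly from above. Reading along the chart's x-axis, the North bar reaches 1000W.

1000W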